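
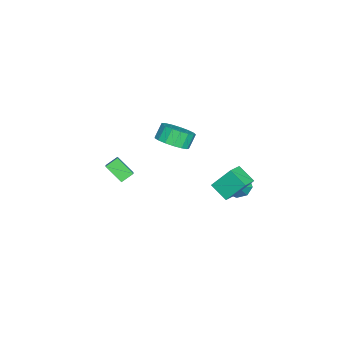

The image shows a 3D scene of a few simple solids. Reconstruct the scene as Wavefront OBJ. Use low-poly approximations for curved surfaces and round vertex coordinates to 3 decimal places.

v 0.713 3.815 -1.103
v 0.148 2.841 -0.414
v 0.482 4.875 0.206
v -0.083 3.901 0.895
v 1.803 3.499 -0.655
v 1.238 2.525 0.034
v 1.572 4.559 0.654
v 1.007 3.585 1.343
v -1.184 -0.293 1.385
v -0.275 0.016 1.88
v -0.847 0.302 2.75
v -1.756 -0.007 2.255
v -0.434 0.443 1.635
v -1.006 0.729 2.505
v -0.765 0.701 1.333
v -1.337 0.987 2.203
v -1.192 0.731 1.043
v -1.763 1.018 1.913
v -1.617 0.527 0.831
v -2.188 0.813 1.702
v -1.943 0.135 0.746
v -2.514 0.421 1.617
v -2.095 -0.355 0.807
v -2.666 -0.069 1.678
v -2.038 -0.831 1.001
v -2.61 -0.545 1.872
v -1.786 -1.184 1.283
v -2.358 -0.898 2.153
v -1.396 -1.333 1.587
v -1.968 -1.046 2.458
v -0.957 -1.243 1.846
v -1.529 -0.957 2.717
v -0.571 -0.936 1.999
v -1.142 -0.65 2.869
v -0.325 -0.481 2.011
v -0.896 -0.195 2.881
v -3.312 -3.871 -4.462
v -3.74 -4.949 -3.527
v -3.827 -3.249 -3.981
v -4.255 -4.327 -3.046
v -2.205 -3.593 -3.634
v -2.633 -4.671 -2.699
v -2.72 -2.971 -3.153
v -3.148 -4.049 -2.218
v -2.706 3.413 -3.158
v -2.226 3.42 -3.884
v -1.654 3.627 -2.462
v -2.456 4.024 -3.724
v -2.832 4.27 -3.233
v -3.134 4.014 -2.698
v -3.185 3.405 -2.433
v -2.956 2.801 -2.593
v -2.58 2.555 -3.084
v -2.278 2.811 -3.619
f 2 4 1
f 5 2 1
f 1 4 3
f 3 5 1
f 2 8 4
f 6 2 5
f 6 8 2
f 4 8 3
f 7 5 3
f 3 8 7
f 7 6 5
f 8 6 7
f 10 9 13
f 10 13 11
f 11 13 14
f 11 14 12
f 13 9 15
f 13 15 14
f 14 15 16
f 14 16 12
f 15 9 17
f 15 17 16
f 16 17 18
f 16 18 12
f 17 9 19
f 17 19 18
f 18 19 20
f 18 20 12
f 19 9 21
f 19 21 20
f 20 21 22
f 20 22 12
f 21 9 23
f 21 23 22
f 22 23 24
f 22 24 12
f 23 9 25
f 23 25 24
f 24 25 26
f 24 26 12
f 25 9 27
f 25 27 26
f 26 27 28
f 26 28 12
f 27 9 29
f 27 29 28
f 28 29 30
f 28 30 12
f 29 9 31
f 29 31 30
f 30 31 32
f 30 32 12
f 31 9 33
f 31 33 32
f 32 33 34
f 32 34 12
f 33 9 35
f 33 35 34
f 34 35 36
f 34 36 12
f 35 9 10
f 35 10 36
f 36 10 11
f 36 11 12
f 38 40 37
f 41 38 37
f 37 40 39
f 39 41 37
f 38 44 40
f 42 38 41
f 42 44 38
f 40 44 39
f 43 41 39
f 39 44 43
f 43 42 41
f 44 42 43
f 46 45 48
f 46 48 47
f 48 45 49
f 48 49 47
f 49 45 50
f 49 50 47
f 50 45 51
f 50 51 47
f 51 45 52
f 51 52 47
f 52 45 53
f 52 53 47
f 53 45 54
f 53 54 47
f 54 45 46
f 54 46 47



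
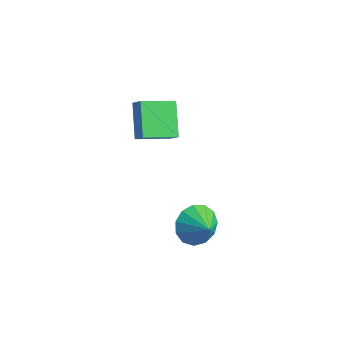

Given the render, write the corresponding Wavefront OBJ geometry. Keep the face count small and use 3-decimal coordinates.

v -4.315 0.691 1.363
v -3.749 0.647 1.941
v -3.558 2.284 0.743
v -2.991 2.24 1.32
v -3.149 -0.34 0.14
v -2.582 -0.384 0.717
v -2.391 1.253 -0.481
v -1.825 1.209 0.097
v 2.287 -1.922 -1.1
v 2.874 -1.932 -2.007
v 3.333 -2.158 -0.42
v 2.874 -1.356 -1.808
v 2.688 -0.961 -1.385
v 2.375 -0.871 -0.871
v 2.033 -1.114 -0.43
v 1.772 -1.614 -0.202
v 1.675 -2.212 -0.259
v 1.772 -2.718 -0.583
v 2.032 -2.971 -1.071
v 2.373 -2.892 -1.569
v 2.687 -2.504 -1.917
f 2 4 1
f 5 2 1
f 1 4 3
f 3 5 1
f 2 8 4
f 6 2 5
f 6 8 2
f 4 8 3
f 7 5 3
f 3 8 7
f 7 6 5
f 8 6 7
f 10 9 12
f 10 12 11
f 12 9 13
f 12 13 11
f 13 9 14
f 13 14 11
f 14 9 15
f 14 15 11
f 15 9 16
f 15 16 11
f 16 9 17
f 16 17 11
f 17 9 18
f 17 18 11
f 18 9 19
f 18 19 11
f 19 9 20
f 19 20 11
f 20 9 21
f 20 21 11
f 21 9 10
f 21 10 11



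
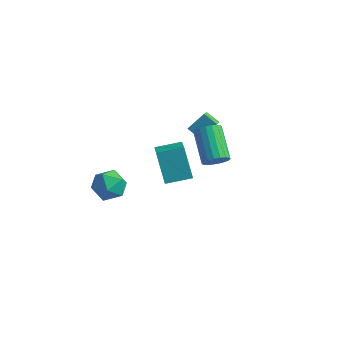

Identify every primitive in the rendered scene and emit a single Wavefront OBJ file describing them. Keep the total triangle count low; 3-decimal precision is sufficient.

v -1.97 -2.209 0.218
v -1.081 -2.824 0.294
v -2.539 -3.196 -1.114
v -1.65 -3.811 -1.038
v -2.398 -3.841 -0.255
v -2.046 -3.231 0.568
v -1.574 -2.789 -1.388
v -1.222 -2.179 -0.565
v -0.836 -3.182 -0.699
v -1.346 -3.832 0.001
v -2.274 -2.188 -0.821
v -2.784 -2.838 -0.121
v -2.593 3.609 -5.241
v -3.578 4.244 -3.415
v -1.399 4.668 -4.966
v -2.384 5.303 -3.14
v -1.536 2.137 -4.16
v -2.521 2.772 -2.334
v -0.342 3.196 -3.885
v -1.327 3.831 -2.059
v 3.107 -0.133 1.791
v 3.733 0.196 2.12
v 2.439 1.441 3.338
v 1.813 1.113 3.009
v 3.673 0.401 1.847
v 2.379 1.646 3.065
v 3.501 0.5 1.562
v 2.207 1.746 2.78
v 3.251 0.475 1.323
v 1.957 1.72 2.541
v 2.972 0.328 1.176
v 1.678 1.574 2.395
v 2.72 0.091 1.152
v 1.426 1.336 2.37
v 2.545 -0.191 1.253
v 1.251 1.055 2.471
v 2.481 -0.461 1.462
v 1.187 0.784 2.68
v 2.541 -0.666 1.735
v 1.247 0.579 2.953
v 2.713 -0.766 2.02
v 1.419 0.48 3.238
v 2.963 -0.74 2.259
v 1.669 0.505 3.477
v 3.242 -0.594 2.405
v 1.948 0.652 3.624
v 3.494 -0.356 2.43
v 2.2 0.889 3.648
v 3.669 -0.075 2.329
v 2.375 1.171 3.547
v 0.322 2.864 0.192
v -0.514 2.874 0.683
v 0.008 3.677 -0.358
v -0.828 3.686 0.134
v 0.868 3.694 1.106
v 0.032 3.703 1.598
v 0.554 4.506 0.557
v -0.282 4.516 1.048
f 1 12 6
f 1 6 2
f 1 2 8
f 1 8 11
f 1 11 12
f 2 6 10
f 6 12 5
f 12 11 3
f 11 8 7
f 8 2 9
f 4 10 5
f 4 5 3
f 4 3 7
f 4 7 9
f 4 9 10
f 5 10 6
f 3 5 12
f 7 3 11
f 9 7 8
f 10 9 2
f 14 16 13
f 17 14 13
f 13 16 15
f 15 17 13
f 14 20 16
f 18 14 17
f 18 20 14
f 16 20 15
f 19 17 15
f 15 20 19
f 19 18 17
f 20 18 19
f 22 21 25
f 22 25 23
f 23 25 26
f 23 26 24
f 25 21 27
f 25 27 26
f 26 27 28
f 26 28 24
f 27 21 29
f 27 29 28
f 28 29 30
f 28 30 24
f 29 21 31
f 29 31 30
f 30 31 32
f 30 32 24
f 31 21 33
f 31 33 32
f 32 33 34
f 32 34 24
f 33 21 35
f 33 35 34
f 34 35 36
f 34 36 24
f 35 21 37
f 35 37 36
f 36 37 38
f 36 38 24
f 37 21 39
f 37 39 38
f 38 39 40
f 38 40 24
f 39 21 41
f 39 41 40
f 40 41 42
f 40 42 24
f 41 21 43
f 41 43 42
f 42 43 44
f 42 44 24
f 43 21 45
f 43 45 44
f 44 45 46
f 44 46 24
f 45 21 47
f 45 47 46
f 46 47 48
f 46 48 24
f 47 21 49
f 47 49 48
f 48 49 50
f 48 50 24
f 49 21 22
f 49 22 50
f 50 22 23
f 50 23 24
f 52 54 51
f 55 52 51
f 51 54 53
f 53 55 51
f 52 58 54
f 56 52 55
f 56 58 52
f 54 58 53
f 57 55 53
f 53 58 57
f 57 56 55
f 58 56 57



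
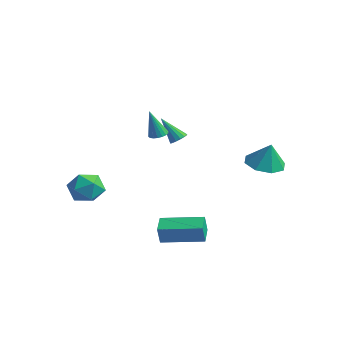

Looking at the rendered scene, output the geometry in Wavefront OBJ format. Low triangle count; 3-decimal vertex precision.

v -3.293 3.056 -0.374
v -2.866 3.089 -0.079
v -4.147 2.604 0.914
v -2.978 3.334 -0.067
v -3.174 3.504 -0.138
v -3.403 3.554 -0.272
v -3.601 3.471 -0.433
v -3.718 3.276 -0.578
v -3.72 3.023 -0.669
v -3.608 2.778 -0.68
v -3.412 2.608 -0.61
v -3.183 2.558 -0.476
v -2.985 2.642 -0.315
v -2.868 2.836 -0.17
v 2.097 3.952 -0.465
v 3.034 4.338 -0.741
v 2.463 4.028 0.885
v 2.486 4.914 -0.624
v 1.711 4.928 -0.414
v 1.161 4.37 -0.234
v 1.16 3.567 -0.189
v 1.707 2.991 -0.305
v 2.483 2.977 -0.515
v 3.032 3.535 -0.696
v 0.155 -0.849 -4.319
v 0.24 -1.096 -3.333
v 1.757 0.598 -4.094
v 1.841 0.351 -3.108
v 0.879 -1.611 -4.572
v 0.963 -1.858 -3.586
v 2.48 -0.164 -4.347
v 2.565 -0.411 -3.361
v -1.597 0.339 1.281
v -1.351 0.763 1.42
v -1.803 -0.059 2.859
v -1.567 0.831 1.409
v -1.789 0.802 1.373
v -1.973 0.681 1.318
v -2.083 0.492 1.256
v -2.096 0.273 1.199
v -2.011 0.067 1.159
v -1.843 -0.086 1.142
v -1.627 -0.154 1.153
v -1.405 -0.125 1.189
v -1.221 -0.004 1.244
v -1.111 0.185 1.306
v -1.098 0.404 1.363
v -1.183 0.611 1.404
v -3.867 -1.635 -1.735
v -3.239 -1.656 -2.552
v -4.681 -2.964 -2.328
v -4.053 -2.985 -3.145
v -3.691 -3.224 -2.21
v -3.188 -2.403 -1.844
v -4.732 -2.217 -3.036
v -4.229 -1.396 -2.67
v -3.774 -2.016 -3.356
v -3.13 -2.638 -2.845
v -4.79 -1.982 -2.035
v -4.146 -2.604 -1.524
f 2 1 4
f 2 4 3
f 4 1 5
f 4 5 3
f 5 1 6
f 5 6 3
f 6 1 7
f 6 7 3
f 7 1 8
f 7 8 3
f 8 1 9
f 8 9 3
f 9 1 10
f 9 10 3
f 10 1 11
f 10 11 3
f 11 1 12
f 11 12 3
f 12 1 13
f 12 13 3
f 13 1 14
f 13 14 3
f 14 1 2
f 14 2 3
f 16 15 18
f 16 18 17
f 18 15 19
f 18 19 17
f 19 15 20
f 19 20 17
f 20 15 21
f 20 21 17
f 21 15 22
f 21 22 17
f 22 15 23
f 22 23 17
f 23 15 24
f 23 24 17
f 24 15 16
f 24 16 17
f 26 28 25
f 29 26 25
f 25 28 27
f 27 29 25
f 26 32 28
f 30 26 29
f 30 32 26
f 28 32 27
f 31 29 27
f 27 32 31
f 31 30 29
f 32 30 31
f 34 33 36
f 34 36 35
f 36 33 37
f 36 37 35
f 37 33 38
f 37 38 35
f 38 33 39
f 38 39 35
f 39 33 40
f 39 40 35
f 40 33 41
f 40 41 35
f 41 33 42
f 41 42 35
f 42 33 43
f 42 43 35
f 43 33 44
f 43 44 35
f 44 33 45
f 44 45 35
f 45 33 46
f 45 46 35
f 46 33 47
f 46 47 35
f 47 33 48
f 47 48 35
f 48 33 34
f 48 34 35
f 49 60 54
f 49 54 50
f 49 50 56
f 49 56 59
f 49 59 60
f 50 54 58
f 54 60 53
f 60 59 51
f 59 56 55
f 56 50 57
f 52 58 53
f 52 53 51
f 52 51 55
f 52 55 57
f 52 57 58
f 53 58 54
f 51 53 60
f 55 51 59
f 57 55 56
f 58 57 50



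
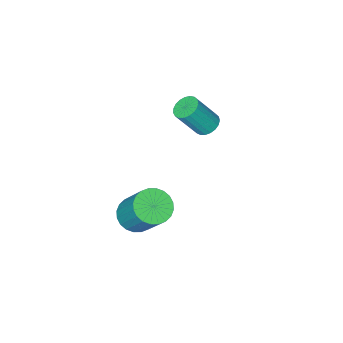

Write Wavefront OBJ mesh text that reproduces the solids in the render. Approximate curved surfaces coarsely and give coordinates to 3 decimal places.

v 2.996 0.307 -1.213
v 3.331 -0.199 -0.865
v 3.399 0.866 0.621
v 3.064 1.373 0.273
v 3.541 -0.061 -0.974
v 3.609 1.004 0.513
v 3.667 0.133 -1.119
v 3.735 1.198 0.368
v 3.692 0.353 -1.278
v 3.759 1.419 0.209
v 3.61 0.567 -1.427
v 3.678 1.632 0.059
v 3.435 0.741 -1.544
v 3.503 1.806 -0.058
v 3.193 0.849 -1.61
v 3.261 1.914 -0.124
v 2.921 0.875 -1.616
v 2.989 1.94 -0.13
v 2.661 0.814 -1.561
v 2.729 1.879 -0.075
v 2.451 0.676 -1.453
v 2.519 1.741 0.034
v 2.325 0.482 -1.308
v 2.393 1.547 0.179
v 2.301 0.261 -1.149
v 2.368 1.327 0.338
v 2.382 0.048 -0.999
v 2.45 1.113 0.487
v 2.557 -0.126 -0.882
v 2.625 0.939 0.604
v 2.799 -0.234 -0.816
v 2.867 0.831 0.67
v 3.071 -0.26 -0.81
v 3.139 0.805 0.676
v -1.469 -1.614 -0.488
v -1.113 -1.253 -0.599
v -0.414 -1.584 0.556
v -0.771 -1.946 0.668
v -1.255 -1.141 -0.481
v -0.556 -1.472 0.674
v -1.434 -1.11 -0.364
v -0.735 -1.442 0.791
v -1.619 -1.167 -0.268
v -0.921 -1.499 0.887
v -1.779 -1.301 -0.211
v -1.08 -1.633 0.945
v -1.885 -1.49 -0.201
v -1.186 -1.821 0.955
v -1.919 -1.699 -0.24
v -1.22 -2.031 0.915
v -1.875 -1.894 -0.323
v -1.177 -2.226 0.833
v -1.761 -2.041 -0.433
v -1.063 -2.373 0.722
v -1.597 -2.114 -0.554
v -0.898 -2.445 0.601
v -1.411 -2.1 -0.663
v -0.712 -2.432 0.493
v -1.234 -2.003 -0.741
v -0.536 -2.334 0.414
v -1.099 -1.838 -0.776
v -0.4 -2.17 0.379
v -1.027 -1.634 -0.761
v -0.329 -1.966 0.394
v -1.032 -1.427 -0.698
v -0.334 -1.759 0.457
f 2 1 5
f 2 5 3
f 3 5 6
f 3 6 4
f 5 1 7
f 5 7 6
f 6 7 8
f 6 8 4
f 7 1 9
f 7 9 8
f 8 9 10
f 8 10 4
f 9 1 11
f 9 11 10
f 10 11 12
f 10 12 4
f 11 1 13
f 11 13 12
f 12 13 14
f 12 14 4
f 13 1 15
f 13 15 14
f 14 15 16
f 14 16 4
f 15 1 17
f 15 17 16
f 16 17 18
f 16 18 4
f 17 1 19
f 17 19 18
f 18 19 20
f 18 20 4
f 19 1 21
f 19 21 20
f 20 21 22
f 20 22 4
f 21 1 23
f 21 23 22
f 22 23 24
f 22 24 4
f 23 1 25
f 23 25 24
f 24 25 26
f 24 26 4
f 25 1 27
f 25 27 26
f 26 27 28
f 26 28 4
f 27 1 29
f 27 29 28
f 28 29 30
f 28 30 4
f 29 1 31
f 29 31 30
f 30 31 32
f 30 32 4
f 31 1 33
f 31 33 32
f 32 33 34
f 32 34 4
f 33 1 2
f 33 2 34
f 34 2 3
f 34 3 4
f 36 35 39
f 36 39 37
f 37 39 40
f 37 40 38
f 39 35 41
f 39 41 40
f 40 41 42
f 40 42 38
f 41 35 43
f 41 43 42
f 42 43 44
f 42 44 38
f 43 35 45
f 43 45 44
f 44 45 46
f 44 46 38
f 45 35 47
f 45 47 46
f 46 47 48
f 46 48 38
f 47 35 49
f 47 49 48
f 48 49 50
f 48 50 38
f 49 35 51
f 49 51 50
f 50 51 52
f 50 52 38
f 51 35 53
f 51 53 52
f 52 53 54
f 52 54 38
f 53 35 55
f 53 55 54
f 54 55 56
f 54 56 38
f 55 35 57
f 55 57 56
f 56 57 58
f 56 58 38
f 57 35 59
f 57 59 58
f 58 59 60
f 58 60 38
f 59 35 61
f 59 61 60
f 60 61 62
f 60 62 38
f 61 35 63
f 61 63 62
f 62 63 64
f 62 64 38
f 63 35 65
f 63 65 64
f 64 65 66
f 64 66 38
f 65 35 36
f 65 36 66
f 66 36 37
f 66 37 38



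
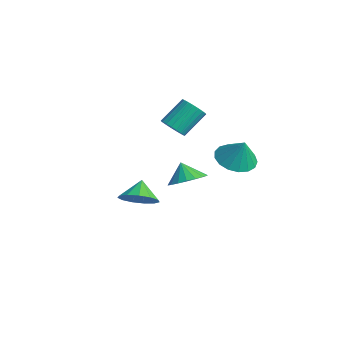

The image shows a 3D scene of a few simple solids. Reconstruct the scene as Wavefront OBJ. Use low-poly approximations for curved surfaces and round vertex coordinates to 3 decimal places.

v 3.664 1.367 3.333
v 4.634 1.488 2.898
v 4.236 1.513 4.647
v 4.451 1.965 2.924
v 4.088 2.306 3.044
v 3.628 2.431 3.23
v 3.176 2.313 3.44
v 2.836 1.977 3.625
v 2.686 1.502 3.744
v 2.76 0.996 3.768
v 3.041 0.575 3.693
v 3.465 0.335 3.535
v 3.935 0.331 3.331
v 4.343 0.565 3.128
v 4.595 0.982 2.971
v -2.619 1.318 2.29
v -1.908 1.168 2.546
v -2.051 2.472 3.706
v -2.761 2.622 3.45
v -1.852 1.381 2.314
v -1.994 2.685 3.473
v -1.928 1.583 2.078
v -2.07 2.887 3.237
v -2.123 1.74 1.878
v -2.266 3.043 3.037
v -2.404 1.823 1.75
v -2.547 3.126 2.909
v -2.723 1.819 1.715
v -2.865 3.122 2.874
v -3.023 1.729 1.779
v -3.166 3.032 2.939
v -3.253 1.567 1.932
v -3.396 2.87 3.092
v -3.374 1.363 2.147
v -3.517 2.666 3.307
v -3.364 1.151 2.387
v -3.507 2.454 3.546
v -3.225 0.968 2.61
v -3.368 2.271 3.769
v -2.981 0.845 2.778
v -3.124 2.148 3.937
v -2.675 0.805 2.861
v -2.818 2.108 4.02
v -2.359 0.853 2.846
v -2.501 2.156 4.005
v -2.087 0.981 2.735
v -2.23 2.285 3.894
v 1.202 -2.552 0.264
v 2.056 -2.342 0.8
v 0.538 -2.028 1.116
v 1.966 -1.888 0.45
v 1.634 -1.644 0.041
v 1.164 -1.69 -0.297
v 0.707 -2.009 -0.457
v 0.406 -2.501 -0.388
v 0.358 -3.009 -0.111
v 0.578 -3.372 0.284
v 0.996 -3.475 0.673
v 1.479 -3.285 0.933
v 1.874 -2.863 0.98
v -1.48 1.569 -1.005
v -0.927 2.391 -0.599
v -2.12 1.511 -0.015
v -1.29 2.606 -0.821
v -1.689 2.616 -1.079
v -2.048 2.418 -1.323
v -2.294 2.052 -1.503
v -2.378 1.591 -1.585
v -2.285 1.125 -1.552
v -2.032 0.747 -1.41
v -1.67 0.532 -1.188
v -1.27 0.522 -0.93
v -0.912 0.72 -0.686
v -0.666 1.086 -0.506
v -0.581 1.547 -0.424
v -0.675 2.013 -0.457
f 2 1 4
f 2 4 3
f 4 1 5
f 4 5 3
f 5 1 6
f 5 6 3
f 6 1 7
f 6 7 3
f 7 1 8
f 7 8 3
f 8 1 9
f 8 9 3
f 9 1 10
f 9 10 3
f 10 1 11
f 10 11 3
f 11 1 12
f 11 12 3
f 12 1 13
f 12 13 3
f 13 1 14
f 13 14 3
f 14 1 15
f 14 15 3
f 15 1 2
f 15 2 3
f 17 16 20
f 17 20 18
f 18 20 21
f 18 21 19
f 20 16 22
f 20 22 21
f 21 22 23
f 21 23 19
f 22 16 24
f 22 24 23
f 23 24 25
f 23 25 19
f 24 16 26
f 24 26 25
f 25 26 27
f 25 27 19
f 26 16 28
f 26 28 27
f 27 28 29
f 27 29 19
f 28 16 30
f 28 30 29
f 29 30 31
f 29 31 19
f 30 16 32
f 30 32 31
f 31 32 33
f 31 33 19
f 32 16 34
f 32 34 33
f 33 34 35
f 33 35 19
f 34 16 36
f 34 36 35
f 35 36 37
f 35 37 19
f 36 16 38
f 36 38 37
f 37 38 39
f 37 39 19
f 38 16 40
f 38 40 39
f 39 40 41
f 39 41 19
f 40 16 42
f 40 42 41
f 41 42 43
f 41 43 19
f 42 16 44
f 42 44 43
f 43 44 45
f 43 45 19
f 44 16 46
f 44 46 45
f 45 46 47
f 45 47 19
f 46 16 17
f 46 17 47
f 47 17 18
f 47 18 19
f 49 48 51
f 49 51 50
f 51 48 52
f 51 52 50
f 52 48 53
f 52 53 50
f 53 48 54
f 53 54 50
f 54 48 55
f 54 55 50
f 55 48 56
f 55 56 50
f 56 48 57
f 56 57 50
f 57 48 58
f 57 58 50
f 58 48 59
f 58 59 50
f 59 48 60
f 59 60 50
f 60 48 49
f 60 49 50
f 62 61 64
f 62 64 63
f 64 61 65
f 64 65 63
f 65 61 66
f 65 66 63
f 66 61 67
f 66 67 63
f 67 61 68
f 67 68 63
f 68 61 69
f 68 69 63
f 69 61 70
f 69 70 63
f 70 61 71
f 70 71 63
f 71 61 72
f 71 72 63
f 72 61 73
f 72 73 63
f 73 61 74
f 73 74 63
f 74 61 75
f 74 75 63
f 75 61 76
f 75 76 63
f 76 61 62
f 76 62 63



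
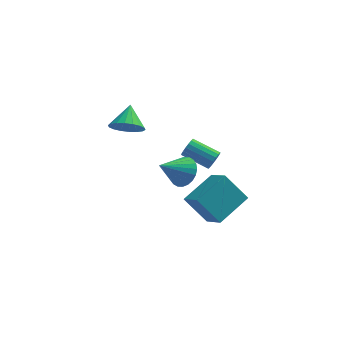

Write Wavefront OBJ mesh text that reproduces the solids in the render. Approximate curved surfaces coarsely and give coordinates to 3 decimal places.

v 0.151 0.159 -0.722
v 0.601 0.417 -0.037
v -0.931 -0.519 0.242
v 0.396 0.678 -0.082
v 0.154 0.861 -0.225
v -0.089 0.937 -0.444
v -0.295 0.894 -0.705
v -0.434 0.74 -0.969
v -0.483 0.497 -1.195
v -0.436 0.203 -1.35
v -0.3 -0.098 -1.408
v -0.095 -0.36 -1.363
v 0.147 -0.543 -1.22
v 0.39 -0.618 -1.001
v 0.597 -0.576 -0.74
v 0.735 -0.421 -0.476
v 0.785 -0.179 -0.25
v 0.738 0.116 -0.095
v 0.849 -2.917 -0.185
v 2.071 -1.618 0.498
v 0.234 -1.935 -0.952
v 1.456 -0.636 -0.269
v 1.904 -3.244 -1.451
v 3.126 -1.945 -0.768
v 1.289 -2.262 -2.218
v 2.511 -0.963 -1.535
v 1.561 1.395 -0.861
v 1.819 1.566 -0.418
v 0.536 2.097 0.123
v 0.279 1.925 -0.319
v 1.834 1.767 -0.58
v 0.551 2.298 -0.039
v 1.786 1.883 -0.807
v 0.503 2.413 -0.265
v 1.687 1.886 -1.045
v 0.404 2.417 -0.504
v 1.559 1.777 -1.242
v 0.276 2.308 -0.7
v 1.432 1.581 -1.351
v 0.149 2.111 -0.809
v 1.334 1.341 -1.347
v 0.051 1.872 -0.806
v 1.288 1.114 -1.233
v 0.006 1.645 -0.692
v 1.305 0.951 -1.033
v 0.023 1.482 -0.492
v 1.381 0.89 -0.793
v 0.098 1.421 -0.252
v 1.498 0.944 -0.569
v 0.215 1.475 -0.028
v 1.629 1.102 -0.412
v 0.347 1.632 0.129
v 1.745 1.326 -0.358
v 0.463 1.857 0.184
v -2.64 3.409 -0.149
v -1.754 3.43 -0.305
v -2.52 4.511 0.689
v -1.901 3.666 -0.594
v -2.195 3.85 -0.794
v -2.576 3.948 -0.867
v -2.971 3.938 -0.798
v -3.3 3.824 -0.6
v -3.498 3.627 -0.313
v -3.527 3.388 0.007
v -3.38 3.152 0.295
v -3.086 2.967 0.496
v -2.705 2.87 0.569
v -2.31 2.879 0.5
v -1.981 2.994 0.302
v -1.783 3.19 0.015
f 2 1 4
f 2 4 3
f 4 1 5
f 4 5 3
f 5 1 6
f 5 6 3
f 6 1 7
f 6 7 3
f 7 1 8
f 7 8 3
f 8 1 9
f 8 9 3
f 9 1 10
f 9 10 3
f 10 1 11
f 10 11 3
f 11 1 12
f 11 12 3
f 12 1 13
f 12 13 3
f 13 1 14
f 13 14 3
f 14 1 15
f 14 15 3
f 15 1 16
f 15 16 3
f 16 1 17
f 16 17 3
f 17 1 18
f 17 18 3
f 18 1 2
f 18 2 3
f 20 22 19
f 23 20 19
f 19 22 21
f 21 23 19
f 20 26 22
f 24 20 23
f 24 26 20
f 22 26 21
f 25 23 21
f 21 26 25
f 25 24 23
f 26 24 25
f 28 27 31
f 28 31 29
f 29 31 32
f 29 32 30
f 31 27 33
f 31 33 32
f 32 33 34
f 32 34 30
f 33 27 35
f 33 35 34
f 34 35 36
f 34 36 30
f 35 27 37
f 35 37 36
f 36 37 38
f 36 38 30
f 37 27 39
f 37 39 38
f 38 39 40
f 38 40 30
f 39 27 41
f 39 41 40
f 40 41 42
f 40 42 30
f 41 27 43
f 41 43 42
f 42 43 44
f 42 44 30
f 43 27 45
f 43 45 44
f 44 45 46
f 44 46 30
f 45 27 47
f 45 47 46
f 46 47 48
f 46 48 30
f 47 27 49
f 47 49 48
f 48 49 50
f 48 50 30
f 49 27 51
f 49 51 50
f 50 51 52
f 50 52 30
f 51 27 53
f 51 53 52
f 52 53 54
f 52 54 30
f 53 27 28
f 53 28 54
f 54 28 29
f 54 29 30
f 56 55 58
f 56 58 57
f 58 55 59
f 58 59 57
f 59 55 60
f 59 60 57
f 60 55 61
f 60 61 57
f 61 55 62
f 61 62 57
f 62 55 63
f 62 63 57
f 63 55 64
f 63 64 57
f 64 55 65
f 64 65 57
f 65 55 66
f 65 66 57
f 66 55 67
f 66 67 57
f 67 55 68
f 67 68 57
f 68 55 69
f 68 69 57
f 69 55 70
f 69 70 57
f 70 55 56
f 70 56 57



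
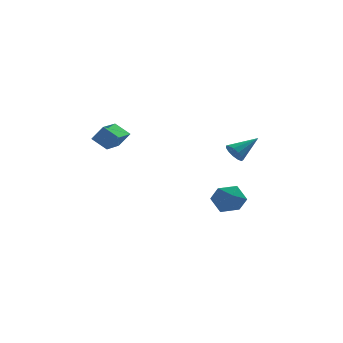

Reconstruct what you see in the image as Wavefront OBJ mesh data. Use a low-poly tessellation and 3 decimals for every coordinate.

v 3.025 1.355 2.093
v 3.394 1.287 1.539
v 4.375 1.905 2.927
v 3.256 1.638 1.532
v 3.043 1.899 1.703
v 2.825 1.987 1.998
v 2.671 1.875 2.324
v 2.628 1.597 2.576
v 2.711 1.243 2.675
v 2.894 0.924 2.59
v 3.118 0.741 2.347
v 3.313 0.754 2.023
v 3.416 0.957 1.722
v -3.622 1.508 2.637
v -4.37 2.01 3.251
v -2.85 2.988 2.369
v -3.598 3.489 2.983
v -3.022 1.351 3.497
v -3.77 1.852 4.111
v -2.25 2.83 3.229
v -2.998 3.332 3.843
v 2.481 1.552 -0.458
v 3.394 1.328 -0.905
v 1.866 0.072 -0.975
v 2.779 -0.152 -1.422
v 2.702 -0.116 -0.385
v 3.083 0.798 -0.065
v 2.177 0.602 -1.815
v 2.558 1.516 -1.495
v 3.207 0.741 -1.744
v 3.531 0.297 -0.86
v 1.729 1.103 -1.02
v 2.053 0.659 -0.136
f 2 1 4
f 2 4 3
f 4 1 5
f 4 5 3
f 5 1 6
f 5 6 3
f 6 1 7
f 6 7 3
f 7 1 8
f 7 8 3
f 8 1 9
f 8 9 3
f 9 1 10
f 9 10 3
f 10 1 11
f 10 11 3
f 11 1 12
f 11 12 3
f 12 1 13
f 12 13 3
f 13 1 2
f 13 2 3
f 15 17 14
f 18 15 14
f 14 17 16
f 16 18 14
f 15 21 17
f 19 15 18
f 19 21 15
f 17 21 16
f 20 18 16
f 16 21 20
f 20 19 18
f 21 19 20
f 22 33 27
f 22 27 23
f 22 23 29
f 22 29 32
f 22 32 33
f 23 27 31
f 27 33 26
f 33 32 24
f 32 29 28
f 29 23 30
f 25 31 26
f 25 26 24
f 25 24 28
f 25 28 30
f 25 30 31
f 26 31 27
f 24 26 33
f 28 24 32
f 30 28 29
f 31 30 23



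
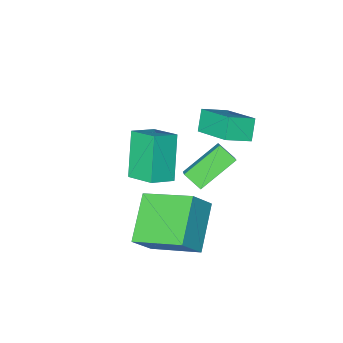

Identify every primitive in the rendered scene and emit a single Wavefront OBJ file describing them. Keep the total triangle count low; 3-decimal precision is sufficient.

v 0.795 -0.883 2.736
v 0.757 0.834 3.659
v -0.196 -0.675 2.308
v -0.235 1.042 3.23
v 1.215 -0.462 1.97
v 1.176 1.255 2.892
v 0.223 -0.254 1.541
v 0.185 1.463 2.464
v 2.495 -3.035 0.494
v 2.244 -1.799 1.079
v 1.502 -3.035 0.069
v 1.252 -1.799 0.654
v 3.208 -2.101 -1.174
v 2.958 -0.865 -0.589
v 2.216 -2.101 -1.599
v 1.965 -0.865 -1.014
v 0.504 -0.198 1.092
v 0.926 0.547 1.83
v 0.209 0.448 0.608
v 0.631 1.194 1.345
v 2.029 -0.174 0.195
v 2.451 0.572 0.932
v 1.734 0.473 -0.29
v 2.156 1.218 0.448
v 4.266 1.234 -1.968
v 3.036 -0.013 -0.885
v 3.239 2.968 -1.138
v 2.009 1.721 -0.055
v 5.071 1.259 -1.025
v 3.841 0.012 0.058
v 4.044 2.993 -0.195
v 2.814 1.746 0.888
f 2 4 1
f 5 2 1
f 1 4 3
f 3 5 1
f 2 8 4
f 6 2 5
f 6 8 2
f 4 8 3
f 7 5 3
f 3 8 7
f 7 6 5
f 8 6 7
f 10 12 9
f 13 10 9
f 9 12 11
f 11 13 9
f 10 16 12
f 14 10 13
f 14 16 10
f 12 16 11
f 15 13 11
f 11 16 15
f 15 14 13
f 16 14 15
f 18 20 17
f 21 18 17
f 17 20 19
f 19 21 17
f 18 24 20
f 22 18 21
f 22 24 18
f 20 24 19
f 23 21 19
f 19 24 23
f 23 22 21
f 24 22 23
f 26 28 25
f 29 26 25
f 25 28 27
f 27 29 25
f 26 32 28
f 30 26 29
f 30 32 26
f 28 32 27
f 31 29 27
f 27 32 31
f 31 30 29
f 32 30 31



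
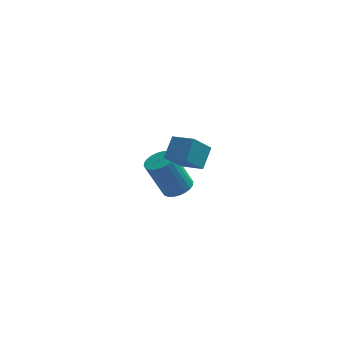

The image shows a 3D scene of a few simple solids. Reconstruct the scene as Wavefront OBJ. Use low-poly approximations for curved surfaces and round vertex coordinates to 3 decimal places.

v -0.477 -3.656 2.028
v -1.048 -4.103 2.787
v -0.211 -2.972 2.63
v -0.783 -3.418 3.39
v 0.283 -4.182 2.29
v -0.289 -4.628 3.05
v 0.548 -3.497 2.893
v -0.023 -3.944 3.652
v -0.716 0.23 -2.041
v -0.231 0.564 -1.817
v -0.919 0.544 -0.296
v -1.404 0.21 -0.519
v -0.385 0.743 -1.885
v -1.073 0.723 -0.363
v -0.59 0.844 -1.976
v -1.278 0.824 -0.454
v -0.814 0.851 -2.077
v -1.502 0.832 -0.556
v -1.023 0.764 -2.173
v -1.711 0.744 -0.651
v -1.185 0.595 -2.248
v -1.873 0.576 -0.727
v -1.276 0.371 -2.292
v -1.964 0.352 -0.771
v -1.282 0.126 -2.298
v -1.97 0.106 -0.776
v -1.201 -0.104 -2.264
v -1.889 -0.124 -0.743
v -1.047 -0.283 -2.197
v -1.735 -0.303 -0.675
v -0.842 -0.384 -2.106
v -1.53 -0.404 -0.584
v -0.618 -0.392 -2.004
v -1.306 -0.411 -0.483
v -0.409 -0.304 -1.909
v -1.097 -0.324 -0.387
v -0.247 -0.136 -1.833
v -0.935 -0.155 -0.312
v -0.156 0.088 -1.789
v -0.844 0.069 -0.268
v -0.15 0.334 -1.784
v -0.838 0.314 -0.262
f 2 4 1
f 5 2 1
f 1 4 3
f 3 5 1
f 2 8 4
f 6 2 5
f 6 8 2
f 4 8 3
f 7 5 3
f 3 8 7
f 7 6 5
f 8 6 7
f 10 9 13
f 10 13 11
f 11 13 14
f 11 14 12
f 13 9 15
f 13 15 14
f 14 15 16
f 14 16 12
f 15 9 17
f 15 17 16
f 16 17 18
f 16 18 12
f 17 9 19
f 17 19 18
f 18 19 20
f 18 20 12
f 19 9 21
f 19 21 20
f 20 21 22
f 20 22 12
f 21 9 23
f 21 23 22
f 22 23 24
f 22 24 12
f 23 9 25
f 23 25 24
f 24 25 26
f 24 26 12
f 25 9 27
f 25 27 26
f 26 27 28
f 26 28 12
f 27 9 29
f 27 29 28
f 28 29 30
f 28 30 12
f 29 9 31
f 29 31 30
f 30 31 32
f 30 32 12
f 31 9 33
f 31 33 32
f 32 33 34
f 32 34 12
f 33 9 35
f 33 35 34
f 34 35 36
f 34 36 12
f 35 9 37
f 35 37 36
f 36 37 38
f 36 38 12
f 37 9 39
f 37 39 38
f 38 39 40
f 38 40 12
f 39 9 41
f 39 41 40
f 40 41 42
f 40 42 12
f 41 9 10
f 41 10 42
f 42 10 11
f 42 11 12



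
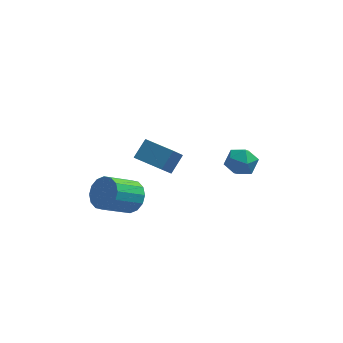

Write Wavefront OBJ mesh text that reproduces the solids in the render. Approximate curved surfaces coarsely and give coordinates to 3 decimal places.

v 3.275 -2.876 0.267
v 4.145 -2.581 0.041
v 3.535 -4.199 -0.461
v 4.405 -3.904 -0.687
v 4.191 -4.102 0.214
v 4.031 -3.285 0.663
v 3.649 -3.495 -1.083
v 3.489 -2.678 -0.634
v 4.376 -2.964 -0.794
v 4.712 -3.339 0.008
v 2.968 -3.441 -0.428
v 3.304 -3.816 0.374
v -1.862 -2.695 -4.019
v -1.207 -2.665 -3.225
v -2.462 -3.735 -2.148
v -3.118 -3.765 -2.941
v -1.518 -2.237 -3.163
v -2.774 -3.307 -2.085
v -1.922 -1.931 -3.33
v -3.178 -3.001 -2.253
v -2.31 -1.831 -3.682
v -3.565 -2.901 -2.605
v -2.578 -1.962 -4.124
v -3.833 -3.032 -3.047
v -2.654 -2.289 -4.538
v -3.909 -3.359 -3.46
v -2.518 -2.725 -4.812
v -3.773 -3.795 -3.735
v -2.206 -3.153 -4.875
v -3.462 -4.223 -3.797
v -1.802 -3.459 -4.707
v -3.058 -4.529 -3.63
v -1.415 -3.559 -4.355
v -2.67 -4.629 -3.278
v -1.147 -3.428 -3.913
v -2.402 -4.498 -2.836
v -1.071 -3.101 -3.5
v -2.326 -4.171 -2.422
v 0.03 -0.709 -3.596
v -0.36 -1.712 -2.494
v -1.521 0.1 -3.41
v -1.912 -0.902 -2.308
v 0.552 0.082 -2.692
v 0.161 -0.92 -1.59
v -1 0.892 -2.506
v -1.39 -0.111 -1.404
f 1 12 6
f 1 6 2
f 1 2 8
f 1 8 11
f 1 11 12
f 2 6 10
f 6 12 5
f 12 11 3
f 11 8 7
f 8 2 9
f 4 10 5
f 4 5 3
f 4 3 7
f 4 7 9
f 4 9 10
f 5 10 6
f 3 5 12
f 7 3 11
f 9 7 8
f 10 9 2
f 14 13 17
f 14 17 15
f 15 17 18
f 15 18 16
f 17 13 19
f 17 19 18
f 18 19 20
f 18 20 16
f 19 13 21
f 19 21 20
f 20 21 22
f 20 22 16
f 21 13 23
f 21 23 22
f 22 23 24
f 22 24 16
f 23 13 25
f 23 25 24
f 24 25 26
f 24 26 16
f 25 13 27
f 25 27 26
f 26 27 28
f 26 28 16
f 27 13 29
f 27 29 28
f 28 29 30
f 28 30 16
f 29 13 31
f 29 31 30
f 30 31 32
f 30 32 16
f 31 13 33
f 31 33 32
f 32 33 34
f 32 34 16
f 33 13 35
f 33 35 34
f 34 35 36
f 34 36 16
f 35 13 37
f 35 37 36
f 36 37 38
f 36 38 16
f 37 13 14
f 37 14 38
f 38 14 15
f 38 15 16
f 40 42 39
f 43 40 39
f 39 42 41
f 41 43 39
f 40 46 42
f 44 40 43
f 44 46 40
f 42 46 41
f 45 43 41
f 41 46 45
f 45 44 43
f 46 44 45



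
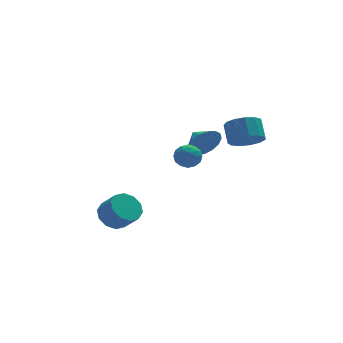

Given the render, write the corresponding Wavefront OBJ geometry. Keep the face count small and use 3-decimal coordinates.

v 2.491 2.795 0.678
v 3.034 2.687 1.534
v 2.189 3.845 1.002
v 3.353 2.876 1.216
v 3.474 3.047 0.775
v 3.37 3.159 0.312
v 3.064 3.189 -0.068
v 2.627 3.128 -0.276
v 2.159 2.991 -0.266
v 1.766 2.808 -0.04
v 1.54 2.623 0.351
v 1.531 2.477 0.817
v 1.742 2.404 1.251
v 2.125 2.42 1.554
v 2.591 2.522 1.656
v 1.486 1.562 0.091
v 1.892 1.198 0.631
v 0.448 1.382 0.749
v 0.854 1.018 1.289
v 0.942 1.774 1.186
v 1.583 1.885 0.78
v 0.757 0.695 0.6
v 1.398 0.806 0.194
v 1.441 0.663 0.946
v 1.555 1.33 1.309
v 0.785 1.25 0.071
v 0.899 1.917 0.434
v 1.78 1.396 0.303
v 0.56 1.184 1.077
v 0.611 1.628 1.016
v 0.85 1.415 1.334
v 1.599 1.799 0.39
v 1.837 1.586 0.708
v 1.278 1.924 1.035
v 0.503 0.994 0.672
v 0.741 0.781 0.99
v 1.49 1.165 0.046
v 1.729 0.952 0.364
v 1.062 0.656 0.345
v 1.754 0.867 0.806
v 1.144 0.762 1.193
v 1.087 0.571 0.788
v 1.464 0.637 0.549
v 1.821 1.259 1.019
v 1.211 1.154 1.406
v 1.262 1.598 1.345
v 1.639 1.663 1.106
v 1.556 0.945 1.204
v 1.129 1.426 -0.026
v 0.519 1.321 0.361
v 0.701 0.917 0.274
v 1.078 0.982 0.035
v 1.196 1.818 0.187
v 0.586 1.713 0.574
v 0.876 1.943 0.831
v 1.253 2.009 0.592
v 0.784 1.635 0.176
v 3.27 -1.65 2.95
v 4.043 -1.311 2.537
v 4.103 -0.45 3.357
v 3.33 -0.79 3.77
v 3.632 -1.066 2.31
v 3.692 -0.205 3.129
v 3.107 -1.006 2.286
v 3.166 -0.145 3.105
v 2.633 -1.151 2.472
v 2.693 -0.29 3.292
v 2.361 -1.455 2.811
v 2.421 -0.594 3.631
v 2.378 -1.82 3.194
v 2.438 -0.96 4.013
v 2.678 -2.132 3.499
v 2.738 -1.271 4.319
v 3.166 -2.291 3.63
v 3.226 -1.43 4.45
v 3.687 -2.246 3.545
v 3.747 -1.386 4.365
v 4.076 -2.012 3.272
v 4.136 -1.152 4.091
v 4.208 -1.664 2.896
v 4.268 -0.803 3.715
v -2.62 1.67 -3.198
v -2.153 1.184 -3.853
v -1.613 0.443 -2.917
v -2.08 0.93 -2.262
v -1.821 1.632 -3.69
v -1.28 0.891 -2.755
v -1.793 2.094 -3.34
v -1.253 1.353 -2.405
v -2.082 2.395 -2.935
v -1.541 1.654 -2
v -2.576 2.419 -2.631
v -2.035 1.678 -1.695
v -3.087 2.157 -2.543
v -2.547 1.416 -1.607
v -3.42 1.709 -2.705
v -2.879 0.968 -1.77
v -3.447 1.247 -3.055
v -2.907 0.506 -2.12
v -3.159 0.946 -3.46
v -2.618 0.205 -2.525
v -2.665 0.922 -3.765
v -2.124 0.181 -2.829
f 2 1 4
f 2 4 3
f 4 1 5
f 4 5 3
f 5 1 6
f 5 6 3
f 6 1 7
f 6 7 3
f 7 1 8
f 7 8 3
f 8 1 9
f 8 9 3
f 9 1 10
f 9 10 3
f 10 1 11
f 10 11 3
f 11 1 12
f 11 12 3
f 12 1 13
f 12 13 3
f 13 1 14
f 13 14 3
f 14 1 15
f 14 15 3
f 15 1 2
f 15 2 3
f 16 53 32
f 53 27 56
f 32 56 21
f 53 56 32
f 16 32 28
f 32 21 33
f 28 33 17
f 32 33 28
f 16 28 37
f 28 17 38
f 37 38 23
f 28 38 37
f 16 37 49
f 37 23 52
f 49 52 26
f 37 52 49
f 16 49 53
f 49 26 57
f 53 57 27
f 49 57 53
f 17 33 44
f 33 21 47
f 44 47 25
f 33 47 44
f 21 56 34
f 56 27 55
f 34 55 20
f 56 55 34
f 27 57 54
f 57 26 50
f 54 50 18
f 57 50 54
f 26 52 51
f 52 23 39
f 51 39 22
f 52 39 51
f 23 38 43
f 38 17 40
f 43 40 24
f 38 40 43
f 19 45 31
f 45 25 46
f 31 46 20
f 45 46 31
f 19 31 29
f 31 20 30
f 29 30 18
f 31 30 29
f 19 29 36
f 29 18 35
f 36 35 22
f 29 35 36
f 19 36 41
f 36 22 42
f 41 42 24
f 36 42 41
f 19 41 45
f 41 24 48
f 45 48 25
f 41 48 45
f 20 46 34
f 46 25 47
f 34 47 21
f 46 47 34
f 18 30 54
f 30 20 55
f 54 55 27
f 30 55 54
f 22 35 51
f 35 18 50
f 51 50 26
f 35 50 51
f 24 42 43
f 42 22 39
f 43 39 23
f 42 39 43
f 25 48 44
f 48 24 40
f 44 40 17
f 48 40 44
f 59 58 62
f 59 62 60
f 60 62 63
f 60 63 61
f 62 58 64
f 62 64 63
f 63 64 65
f 63 65 61
f 64 58 66
f 64 66 65
f 65 66 67
f 65 67 61
f 66 58 68
f 66 68 67
f 67 68 69
f 67 69 61
f 68 58 70
f 68 70 69
f 69 70 71
f 69 71 61
f 70 58 72
f 70 72 71
f 71 72 73
f 71 73 61
f 72 58 74
f 72 74 73
f 73 74 75
f 73 75 61
f 74 58 76
f 74 76 75
f 75 76 77
f 75 77 61
f 76 58 78
f 76 78 77
f 77 78 79
f 77 79 61
f 78 58 80
f 78 80 79
f 79 80 81
f 79 81 61
f 80 58 59
f 80 59 81
f 81 59 60
f 81 60 61
f 83 82 86
f 83 86 84
f 84 86 87
f 84 87 85
f 86 82 88
f 86 88 87
f 87 88 89
f 87 89 85
f 88 82 90
f 88 90 89
f 89 90 91
f 89 91 85
f 90 82 92
f 90 92 91
f 91 92 93
f 91 93 85
f 92 82 94
f 92 94 93
f 93 94 95
f 93 95 85
f 94 82 96
f 94 96 95
f 95 96 97
f 95 97 85
f 96 82 98
f 96 98 97
f 97 98 99
f 97 99 85
f 98 82 100
f 98 100 99
f 99 100 101
f 99 101 85
f 100 82 102
f 100 102 101
f 101 102 103
f 101 103 85
f 102 82 83
f 102 83 103
f 103 83 84
f 103 84 85



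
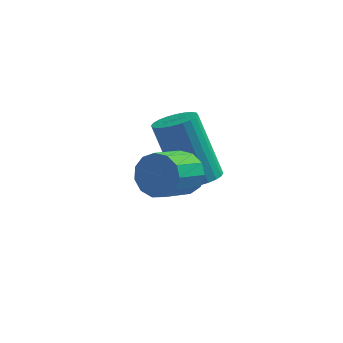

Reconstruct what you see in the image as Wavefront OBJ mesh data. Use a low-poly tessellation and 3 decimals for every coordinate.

v -2.445 -0.171 -2.441
v -2.138 -0.527 -2.972
v -2.567 -1.466 -2.591
v -2.875 -1.109 -2.059
v -1.875 -0.525 -2.671
v -2.304 -1.464 -2.29
v -1.793 -0.411 -2.296
v -2.222 -1.349 -1.915
v -1.918 -0.22 -1.968
v -2.347 -1.158 -1.587
v -2.211 -0.014 -1.789
v -2.64 -0.952 -1.408
v -2.578 0.143 -1.817
v -3.007 -0.796 -1.436
v -2.903 0.2 -2.044
v -3.332 -0.739 -1.663
v -3.083 0.139 -2.396
v -3.512 -0.8 -2.015
v -3.06 -0.02 -2.762
v -3.489 -0.959 -2.381
v -2.843 -0.227 -3.026
v -3.272 -1.166 -2.645
v -2.499 -0.416 -3.105
v -2.928 -1.355 -2.724
v -2.484 1.997 -3.946
v -1.877 1.909 -3.704
v -2.649 2.174 -1.672
v -3.256 2.263 -1.914
v -1.88 2.164 -3.738
v -2.652 2.429 -1.706
v -1.975 2.394 -3.805
v -2.748 2.659 -1.772
v -2.148 2.563 -3.892
v -2.92 2.828 -1.86
v -2.372 2.646 -3.988
v -3.144 2.912 -1.956
v -2.613 2.631 -4.078
v -3.385 2.896 -2.046
v -2.835 2.519 -4.147
v -3.607 2.784 -2.115
v -3.002 2.328 -4.186
v -3.774 2.593 -2.154
v -3.091 2.086 -4.188
v -3.863 2.351 -2.156
v -3.088 1.831 -4.154
v -3.86 2.096 -2.122
v -2.992 1.601 -4.088
v -3.765 1.866 -2.055
v -2.82 1.432 -4
v -3.592 1.697 -1.968
v -2.596 1.348 -3.904
v -3.368 1.614 -1.872
v -2.355 1.364 -3.814
v -3.127 1.629 -1.782
v -2.133 1.476 -3.745
v -2.905 1.741 -1.713
v -1.966 1.667 -3.706
v -2.738 1.932 -1.674
f 2 1 5
f 2 5 3
f 3 5 6
f 3 6 4
f 5 1 7
f 5 7 6
f 6 7 8
f 6 8 4
f 7 1 9
f 7 9 8
f 8 9 10
f 8 10 4
f 9 1 11
f 9 11 10
f 10 11 12
f 10 12 4
f 11 1 13
f 11 13 12
f 12 13 14
f 12 14 4
f 13 1 15
f 13 15 14
f 14 15 16
f 14 16 4
f 15 1 17
f 15 17 16
f 16 17 18
f 16 18 4
f 17 1 19
f 17 19 18
f 18 19 20
f 18 20 4
f 19 1 21
f 19 21 20
f 20 21 22
f 20 22 4
f 21 1 23
f 21 23 22
f 22 23 24
f 22 24 4
f 23 1 2
f 23 2 24
f 24 2 3
f 24 3 4
f 26 25 29
f 26 29 27
f 27 29 30
f 27 30 28
f 29 25 31
f 29 31 30
f 30 31 32
f 30 32 28
f 31 25 33
f 31 33 32
f 32 33 34
f 32 34 28
f 33 25 35
f 33 35 34
f 34 35 36
f 34 36 28
f 35 25 37
f 35 37 36
f 36 37 38
f 36 38 28
f 37 25 39
f 37 39 38
f 38 39 40
f 38 40 28
f 39 25 41
f 39 41 40
f 40 41 42
f 40 42 28
f 41 25 43
f 41 43 42
f 42 43 44
f 42 44 28
f 43 25 45
f 43 45 44
f 44 45 46
f 44 46 28
f 45 25 47
f 45 47 46
f 46 47 48
f 46 48 28
f 47 25 49
f 47 49 48
f 48 49 50
f 48 50 28
f 49 25 51
f 49 51 50
f 50 51 52
f 50 52 28
f 51 25 53
f 51 53 52
f 52 53 54
f 52 54 28
f 53 25 55
f 53 55 54
f 54 55 56
f 54 56 28
f 55 25 57
f 55 57 56
f 56 57 58
f 56 58 28
f 57 25 26
f 57 26 58
f 58 26 27
f 58 27 28



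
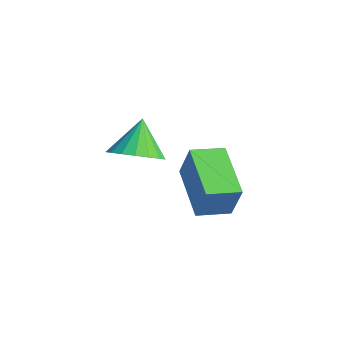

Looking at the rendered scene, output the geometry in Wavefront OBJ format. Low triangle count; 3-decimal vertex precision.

v -0.398 0.433 -2.433
v 0.506 0.422 -1.899
v -1.102 1.127 -1.227
v 0.524 0.831 -2.124
v 0.358 1.161 -2.41
v 0.044 1.347 -2.701
v -0.359 1.352 -2.939
v -0.769 1.175 -3.077
v -1.105 0.851 -3.087
v -1.301 0.444 -2.968
v -1.319 0.035 -2.742
v -1.153 -0.295 -2.456
v -0.839 -0.481 -2.165
v -0.436 -0.486 -1.927
v -0.027 -0.309 -1.789
v 0.31 0.015 -1.779
v 1.511 1.02 -2.182
v 1.989 1.121 -0.806
v 1.803 2.22 -2.372
v 2.281 2.321 -0.996
v 3.479 0.439 -2.824
v 3.957 0.54 -1.448
v 3.771 1.639 -3.014
v 4.249 1.74 -1.638
f 2 1 4
f 2 4 3
f 4 1 5
f 4 5 3
f 5 1 6
f 5 6 3
f 6 1 7
f 6 7 3
f 7 1 8
f 7 8 3
f 8 1 9
f 8 9 3
f 9 1 10
f 9 10 3
f 10 1 11
f 10 11 3
f 11 1 12
f 11 12 3
f 12 1 13
f 12 13 3
f 13 1 14
f 13 14 3
f 14 1 15
f 14 15 3
f 15 1 16
f 15 16 3
f 16 1 2
f 16 2 3
f 18 20 17
f 21 18 17
f 17 20 19
f 19 21 17
f 18 24 20
f 22 18 21
f 22 24 18
f 20 24 19
f 23 21 19
f 19 24 23
f 23 22 21
f 24 22 23



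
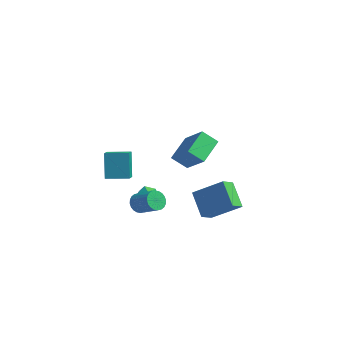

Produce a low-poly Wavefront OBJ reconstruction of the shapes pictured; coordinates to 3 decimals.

v 0.158 3.607 -2.811
v 0.485 2.704 -2.44
v 1.716 4.645 -1.656
v 2.043 3.742 -1.284
v 1.357 3.438 -4.276
v 1.684 2.535 -3.904
v 2.915 4.476 -3.12
v 3.242 3.573 -2.749
v -4.464 0.096 -2.211
v -4.871 0.309 -0.368
v -3.577 1.215 -2.145
v -3.983 1.428 -0.301
v -3.597 -0.608 -1.939
v -4.003 -0.395 -0.095
v -2.709 0.511 -1.872
v -3.116 0.724 -0.029
v -2.754 2.418 -3.634
v -2.227 1.99 -3.556
v -3.453 1.61 -3.344
v -2.926 1.182 -3.266
v -3.011 1.702 -2.831
v -2.579 2.201 -3.01
v -3.101 1.399 -3.89
v -2.669 1.898 -4.069
v -2.441 1.36 -3.715
v -2.386 1.547 -3.06
v -3.294 2.053 -3.84
v -3.239 2.24 -3.185
v -2.055 0.748 -3.675
v -1.725 0.381 -4.213
v -0.414 0.725 -3.643
v -0.745 1.092 -3.105
v -1.744 0.641 -4.327
v -0.433 0.985 -3.756
v -1.81 0.918 -4.341
v -0.5 1.262 -3.771
v -1.914 1.169 -4.255
v -0.603 1.513 -3.684
v -2.039 1.355 -4.08
v -0.728 1.699 -3.509
v -2.166 1.45 -3.843
v -0.856 1.794 -3.273
v -2.277 1.437 -3.581
v -0.967 1.781 -3.011
v -2.354 1.32 -3.333
v -1.044 1.664 -2.763
v -2.386 1.115 -3.137
v -1.075 1.459 -2.567
v -2.367 0.855 -3.024
v -1.056 1.199 -2.453
v -2.3 0.578 -3.009
v -0.99 0.922 -2.439
v -2.197 0.327 -3.096
v -0.886 0.671 -2.525
v -2.072 0.141 -3.271
v -0.761 0.485 -2.7
v -1.944 0.046 -3.507
v -0.634 0.39 -2.937
v -1.833 0.059 -3.769
v -0.523 0.403 -3.199
v -1.756 0.176 -4.017
v -0.446 0.52 -3.447
v 3.097 0.644 0.682
v 2.681 -0.131 1.454
v 2.394 2.034 1.699
v 1.978 1.259 2.47
v 4.602 0.741 1.59
v 4.186 -0.034 2.361
v 3.899 2.131 2.606
v 3.483 1.356 3.378
f 2 4 1
f 5 2 1
f 1 4 3
f 3 5 1
f 2 8 4
f 6 2 5
f 6 8 2
f 4 8 3
f 7 5 3
f 3 8 7
f 7 6 5
f 8 6 7
f 10 12 9
f 13 10 9
f 9 12 11
f 11 13 9
f 10 16 12
f 14 10 13
f 14 16 10
f 12 16 11
f 15 13 11
f 11 16 15
f 15 14 13
f 16 14 15
f 17 28 22
f 17 22 18
f 17 18 24
f 17 24 27
f 17 27 28
f 18 22 26
f 22 28 21
f 28 27 19
f 27 24 23
f 24 18 25
f 20 26 21
f 20 21 19
f 20 19 23
f 20 23 25
f 20 25 26
f 21 26 22
f 19 21 28
f 23 19 27
f 25 23 24
f 26 25 18
f 30 29 33
f 30 33 31
f 31 33 34
f 31 34 32
f 33 29 35
f 33 35 34
f 34 35 36
f 34 36 32
f 35 29 37
f 35 37 36
f 36 37 38
f 36 38 32
f 37 29 39
f 37 39 38
f 38 39 40
f 38 40 32
f 39 29 41
f 39 41 40
f 40 41 42
f 40 42 32
f 41 29 43
f 41 43 42
f 42 43 44
f 42 44 32
f 43 29 45
f 43 45 44
f 44 45 46
f 44 46 32
f 45 29 47
f 45 47 46
f 46 47 48
f 46 48 32
f 47 29 49
f 47 49 48
f 48 49 50
f 48 50 32
f 49 29 51
f 49 51 50
f 50 51 52
f 50 52 32
f 51 29 53
f 51 53 52
f 52 53 54
f 52 54 32
f 53 29 55
f 53 55 54
f 54 55 56
f 54 56 32
f 55 29 57
f 55 57 56
f 56 57 58
f 56 58 32
f 57 29 59
f 57 59 58
f 58 59 60
f 58 60 32
f 59 29 61
f 59 61 60
f 60 61 62
f 60 62 32
f 61 29 30
f 61 30 62
f 62 30 31
f 62 31 32
f 64 66 63
f 67 64 63
f 63 66 65
f 65 67 63
f 64 70 66
f 68 64 67
f 68 70 64
f 66 70 65
f 69 67 65
f 65 70 69
f 69 68 67
f 70 68 69



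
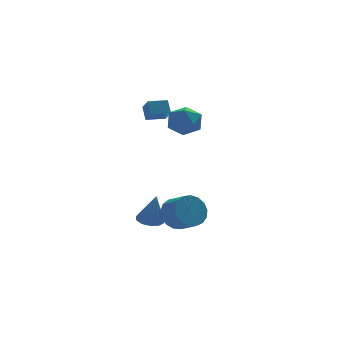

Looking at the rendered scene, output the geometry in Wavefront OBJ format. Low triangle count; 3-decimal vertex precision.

v 2.699 1.416 3.486
v 3.241 1.479 2.575
v 1.659 0.241 2.785
v 2.201 0.304 1.874
v 2.653 -0.128 2.732
v 3.296 0.598 3.165
v 1.604 1.122 2.195
v 2.247 1.848 2.628
v 2.564 1.297 1.777
v 3.213 0.525 2.109
v 1.687 1.195 3.251
v 2.336 0.423 3.583
v 1.099 -2.323 -2.707
v 1.939 -2.271 -3.3
v 2.421 -3.285 -2.707
v 1.581 -3.337 -2.113
v 2.052 -1.99 -2.911
v 2.534 -3.004 -2.318
v 1.946 -1.785 -2.476
v 2.428 -2.799 -1.882
v 1.646 -1.703 -2.093
v 2.128 -2.717 -1.499
v 1.221 -1.764 -1.851
v 1.703 -2.778 -1.257
v 0.768 -1.952 -1.805
v 1.25 -2.966 -1.211
v 0.391 -2.226 -1.965
v 0.873 -3.24 -1.372
v 0.176 -2.522 -2.296
v 0.658 -3.536 -1.702
v 0.172 -2.772 -2.721
v 0.654 -3.786 -2.127
v 0.381 -2.919 -3.142
v 0.863 -3.933 -2.548
v 0.754 -2.93 -3.464
v 1.236 -3.944 -2.87
v 1.206 -2.802 -3.612
v 1.689 -3.816 -3.019
v 1.634 -2.564 -3.553
v 2.116 -3.578 -2.96
v 0.293 -0.319 3.753
v 0.285 0.262 4.479
v 0.227 0.498 3.097
v 0.219 1.08 3.823
v 1.381 -0.26 3.717
v 1.373 0.322 4.443
v 1.315 0.558 3.061
v 1.307 1.139 3.787
v 0.338 0.102 -4.022
v 0.93 0.609 -3.995
v 0.582 -0.282 -2.178
v 0.524 0.848 -3.892
v 0.047 0.802 -3.838
v -0.319 0.488 -3.855
v -0.433 0.027 -3.936
v -0.254 -0.406 -4.05
v 0.152 -0.644 -4.153
v 0.629 -0.598 -4.206
v 0.995 -0.284 -4.19
v 1.11 0.177 -4.109
f 1 12 6
f 1 6 2
f 1 2 8
f 1 8 11
f 1 11 12
f 2 6 10
f 6 12 5
f 12 11 3
f 11 8 7
f 8 2 9
f 4 10 5
f 4 5 3
f 4 3 7
f 4 7 9
f 4 9 10
f 5 10 6
f 3 5 12
f 7 3 11
f 9 7 8
f 10 9 2
f 14 13 17
f 14 17 15
f 15 17 18
f 15 18 16
f 17 13 19
f 17 19 18
f 18 19 20
f 18 20 16
f 19 13 21
f 19 21 20
f 20 21 22
f 20 22 16
f 21 13 23
f 21 23 22
f 22 23 24
f 22 24 16
f 23 13 25
f 23 25 24
f 24 25 26
f 24 26 16
f 25 13 27
f 25 27 26
f 26 27 28
f 26 28 16
f 27 13 29
f 27 29 28
f 28 29 30
f 28 30 16
f 29 13 31
f 29 31 30
f 30 31 32
f 30 32 16
f 31 13 33
f 31 33 32
f 32 33 34
f 32 34 16
f 33 13 35
f 33 35 34
f 34 35 36
f 34 36 16
f 35 13 37
f 35 37 36
f 36 37 38
f 36 38 16
f 37 13 39
f 37 39 38
f 38 39 40
f 38 40 16
f 39 13 14
f 39 14 40
f 40 14 15
f 40 15 16
f 42 44 41
f 45 42 41
f 41 44 43
f 43 45 41
f 42 48 44
f 46 42 45
f 46 48 42
f 44 48 43
f 47 45 43
f 43 48 47
f 47 46 45
f 48 46 47
f 50 49 52
f 50 52 51
f 52 49 53
f 52 53 51
f 53 49 54
f 53 54 51
f 54 49 55
f 54 55 51
f 55 49 56
f 55 56 51
f 56 49 57
f 56 57 51
f 57 49 58
f 57 58 51
f 58 49 59
f 58 59 51
f 59 49 60
f 59 60 51
f 60 49 50
f 60 50 51



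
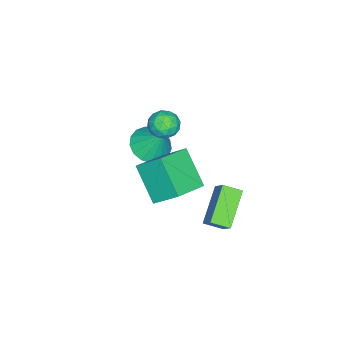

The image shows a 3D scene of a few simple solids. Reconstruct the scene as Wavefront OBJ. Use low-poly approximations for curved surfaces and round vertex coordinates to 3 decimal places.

v 1.511 -0.078 1.626
v 1.491 1.124 2.712
v -0.118 0.419 1.045
v -0.139 1.622 2.131
v 2.399 1.198 0.229
v 2.378 2.401 1.315
v 0.769 1.696 -0.352
v 0.749 2.898 0.734
v -1.68 2.387 -1.983
v -1.119 3.009 -1.028
v -2.003 3.247 -2.353
v -1.442 3.869 -1.399
v 0.042 2.551 -3.101
v 0.603 3.173 -2.147
v -0.281 3.411 -3.472
v 0.28 4.033 -2.517
v -1.93 -1.016 -0.48
v -1.251 -1.762 -0.188
v -1.65 -0.204 0.94
v -0.966 -1.429 -0.434
v -0.902 -1.002 -0.691
v -1.073 -0.578 -0.9
v -1.441 -0.255 -1.012
v -1.921 -0.106 -1.003
v -2.403 -0.165 -0.873
v -2.777 -0.419 -0.654
v -2.957 -0.811 -0.395
v -2.901 -1.249 -0.155
v -2.624 -1.634 0.01
v -2.187 -1.877 0.063
v -1.692 -1.923 -0.008
v -0.773 0.711 2.917
v -0.272 1.228 3.239
v -0.148 -0.248 3.481
v 0.353 0.269 3.803
v -0.397 0.245 4.044
v -0.784 0.838 3.695
v 0.364 0.142 3.025
v -0.023 0.735 2.676
v 0.431 0.876 3.306
v -0.039 0.939 3.936
v -0.381 0.041 2.784
v -0.851 0.104 3.414
v -0.578 1.054 3.029
v 0.158 -0.074 3.691
v -0.284 -0.088 3.833
v 0.011 0.216 4.022
v -0.878 0.824 3.297
v -0.584 1.128 3.486
v -0.657 0.55 3.959
v 0.164 -0.148 3.234
v 0.458 0.156 3.423
v -0.431 0.764 2.698
v -0.136 1.068 2.887
v 0.237 0.43 2.761
v 0.13 1.15 3.257
v 0.498 0.587 3.588
v 0.504 0.512 3.131
v 0.277 0.861 2.926
v -0.146 1.188 3.628
v 0.221 0.624 3.959
v -0.22 0.61 4.1
v -0.447 0.959 3.896
v 0.267 0.981 3.667
v -0.641 0.356 2.761
v -0.274 -0.208 3.092
v 0.027 0.021 2.824
v -0.2 0.37 2.62
v -0.918 0.393 3.132
v -0.55 -0.17 3.463
v -0.697 0.119 3.794
v -0.924 0.468 3.589
v -0.687 -0.001 3.053
f 2 4 1
f 5 2 1
f 1 4 3
f 3 5 1
f 2 8 4
f 6 2 5
f 6 8 2
f 4 8 3
f 7 5 3
f 3 8 7
f 7 6 5
f 8 6 7
f 10 12 9
f 13 10 9
f 9 12 11
f 11 13 9
f 10 16 12
f 14 10 13
f 14 16 10
f 12 16 11
f 15 13 11
f 11 16 15
f 15 14 13
f 16 14 15
f 18 17 20
f 18 20 19
f 20 17 21
f 20 21 19
f 21 17 22
f 21 22 19
f 22 17 23
f 22 23 19
f 23 17 24
f 23 24 19
f 24 17 25
f 24 25 19
f 25 17 26
f 25 26 19
f 26 17 27
f 26 27 19
f 27 17 28
f 27 28 19
f 28 17 29
f 28 29 19
f 29 17 30
f 29 30 19
f 30 17 31
f 30 31 19
f 31 17 18
f 31 18 19
f 32 69 48
f 69 43 72
f 48 72 37
f 69 72 48
f 32 48 44
f 48 37 49
f 44 49 33
f 48 49 44
f 32 44 53
f 44 33 54
f 53 54 39
f 44 54 53
f 32 53 65
f 53 39 68
f 65 68 42
f 53 68 65
f 32 65 69
f 65 42 73
f 69 73 43
f 65 73 69
f 33 49 60
f 49 37 63
f 60 63 41
f 49 63 60
f 37 72 50
f 72 43 71
f 50 71 36
f 72 71 50
f 43 73 70
f 73 42 66
f 70 66 34
f 73 66 70
f 42 68 67
f 68 39 55
f 67 55 38
f 68 55 67
f 39 54 59
f 54 33 56
f 59 56 40
f 54 56 59
f 35 61 47
f 61 41 62
f 47 62 36
f 61 62 47
f 35 47 45
f 47 36 46
f 45 46 34
f 47 46 45
f 35 45 52
f 45 34 51
f 52 51 38
f 45 51 52
f 35 52 57
f 52 38 58
f 57 58 40
f 52 58 57
f 35 57 61
f 57 40 64
f 61 64 41
f 57 64 61
f 36 62 50
f 62 41 63
f 50 63 37
f 62 63 50
f 34 46 70
f 46 36 71
f 70 71 43
f 46 71 70
f 38 51 67
f 51 34 66
f 67 66 42
f 51 66 67
f 40 58 59
f 58 38 55
f 59 55 39
f 58 55 59
f 41 64 60
f 64 40 56
f 60 56 33
f 64 56 60



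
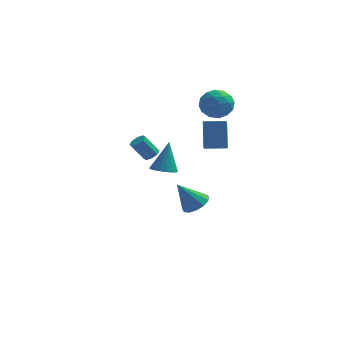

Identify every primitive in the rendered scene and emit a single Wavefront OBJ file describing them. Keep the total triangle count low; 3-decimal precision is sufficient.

v 0.107 -3.876 1.585
v 0.937 -3.841 1.465
v 0.353 -3.084 3.515
v 0.821 -3.507 1.343
v 0.564 -3.247 1.269
v 0.216 -3.11 1.257
v -0.154 -3.126 1.311
v -0.472 -3.29 1.419
v -0.675 -3.57 1.56
v -0.724 -3.911 1.706
v -0.608 -4.245 1.828
v -0.351 -4.505 1.902
v -0.003 -4.641 1.914
v 0.367 -4.626 1.86
v 0.685 -4.462 1.752
v 0.889 -4.182 1.611
v 1.463 1.862 -4.584
v 2.277 1.564 -4.085
v 0.317 1.658 -2.836
v 2.255 2.125 -4.034
v 1.982 2.602 -4.157
v 1.544 2.845 -4.415
v 1.081 2.775 -4.728
v 0.738 2.416 -4.994
v 0.626 1.881 -5.131
v 0.779 1.34 -5.093
v 1.15 0.965 -4.895
v 1.62 0.875 -4.597
v 2.04 1.098 -4.295
v 2.046 0.442 1.221
v 1.908 1.483 2.936
v 1.986 1.739 0.43
v 1.849 2.779 2.144
v 3.471 0.541 1.276
v 3.334 1.581 2.99
v 3.412 1.837 0.484
v 3.274 2.878 2.199
v 2.445 3.165 4.859
v 3.502 3.185 4.364
v 1.778 2.175 3.396
v 2.835 2.195 2.901
v 2.656 1.57 3.87
v 3.069 2.182 4.775
v 2.211 3.178 2.985
v 2.624 3.79 3.89
v 3.357 3.193 3.206
v 3.632 2.199 3.753
v 1.648 3.161 4.007
v 1.923 2.167 4.554
v 3.032 3.262 4.74
v 2.248 2.098 3.02
v 2.143 1.731 3.59
v 2.764 1.743 3.299
v 2.777 2.672 4.981
v 3.398 2.684 4.69
v 2.902 1.735 4.4
v 1.882 2.676 3.07
v 2.503 2.688 2.779
v 2.516 3.617 4.461
v 3.137 3.629 4.17
v 2.378 3.625 3.36
v 3.568 3.278 3.769
v 3.176 2.697 2.908
v 2.81 3.274 2.958
v 3.052 3.634 3.49
v 3.73 2.694 4.09
v 3.338 2.112 3.23
v 3.233 1.745 3.8
v 3.475 2.105 4.331
v 3.645 2.699 3.409
v 1.942 3.248 4.53
v 1.55 2.666 3.67
v 1.805 3.255 3.429
v 2.047 3.615 3.96
v 2.104 2.663 4.852
v 1.712 2.082 3.991
v 2.228 1.726 4.27
v 2.47 2.086 4.802
v 1.635 2.661 4.351
v -1.428 3.089 -1.06
v -1.027 2.716 -0.814
v -1.891 2.618 0.445
v -2.292 2.991 0.2
v -0.939 3.157 -0.719
v -1.803 3.059 0.54
v -1.137 3.558 -0.824
v -2.001 3.459 0.436
v -1.506 3.684 -1.066
v -2.369 3.586 0.193
v -1.829 3.462 -1.305
v -2.693 3.364 -0.046
v -1.917 3.021 -1.4
v -2.781 2.923 -0.141
v -1.719 2.621 -1.296
v -2.583 2.522 -0.036
v -1.351 2.494 -1.053
v -2.214 2.396 0.206
f 2 1 4
f 2 4 3
f 4 1 5
f 4 5 3
f 5 1 6
f 5 6 3
f 6 1 7
f 6 7 3
f 7 1 8
f 7 8 3
f 8 1 9
f 8 9 3
f 9 1 10
f 9 10 3
f 10 1 11
f 10 11 3
f 11 1 12
f 11 12 3
f 12 1 13
f 12 13 3
f 13 1 14
f 13 14 3
f 14 1 15
f 14 15 3
f 15 1 16
f 15 16 3
f 16 1 2
f 16 2 3
f 18 17 20
f 18 20 19
f 20 17 21
f 20 21 19
f 21 17 22
f 21 22 19
f 22 17 23
f 22 23 19
f 23 17 24
f 23 24 19
f 24 17 25
f 24 25 19
f 25 17 26
f 25 26 19
f 26 17 27
f 26 27 19
f 27 17 28
f 27 28 19
f 28 17 29
f 28 29 19
f 29 17 18
f 29 18 19
f 31 33 30
f 34 31 30
f 30 33 32
f 32 34 30
f 31 37 33
f 35 31 34
f 35 37 31
f 33 37 32
f 36 34 32
f 32 37 36
f 36 35 34
f 37 35 36
f 38 75 54
f 75 49 78
f 54 78 43
f 75 78 54
f 38 54 50
f 54 43 55
f 50 55 39
f 54 55 50
f 38 50 59
f 50 39 60
f 59 60 45
f 50 60 59
f 38 59 71
f 59 45 74
f 71 74 48
f 59 74 71
f 38 71 75
f 71 48 79
f 75 79 49
f 71 79 75
f 39 55 66
f 55 43 69
f 66 69 47
f 55 69 66
f 43 78 56
f 78 49 77
f 56 77 42
f 78 77 56
f 49 79 76
f 79 48 72
f 76 72 40
f 79 72 76
f 48 74 73
f 74 45 61
f 73 61 44
f 74 61 73
f 45 60 65
f 60 39 62
f 65 62 46
f 60 62 65
f 41 67 53
f 67 47 68
f 53 68 42
f 67 68 53
f 41 53 51
f 53 42 52
f 51 52 40
f 53 52 51
f 41 51 58
f 51 40 57
f 58 57 44
f 51 57 58
f 41 58 63
f 58 44 64
f 63 64 46
f 58 64 63
f 41 63 67
f 63 46 70
f 67 70 47
f 63 70 67
f 42 68 56
f 68 47 69
f 56 69 43
f 68 69 56
f 40 52 76
f 52 42 77
f 76 77 49
f 52 77 76
f 44 57 73
f 57 40 72
f 73 72 48
f 57 72 73
f 46 64 65
f 64 44 61
f 65 61 45
f 64 61 65
f 47 70 66
f 70 46 62
f 66 62 39
f 70 62 66
f 81 80 84
f 81 84 82
f 82 84 85
f 82 85 83
f 84 80 86
f 84 86 85
f 85 86 87
f 85 87 83
f 86 80 88
f 86 88 87
f 87 88 89
f 87 89 83
f 88 80 90
f 88 90 89
f 89 90 91
f 89 91 83
f 90 80 92
f 90 92 91
f 91 92 93
f 91 93 83
f 92 80 94
f 92 94 93
f 93 94 95
f 93 95 83
f 94 80 96
f 94 96 95
f 95 96 97
f 95 97 83
f 96 80 81
f 96 81 97
f 97 81 82
f 97 82 83



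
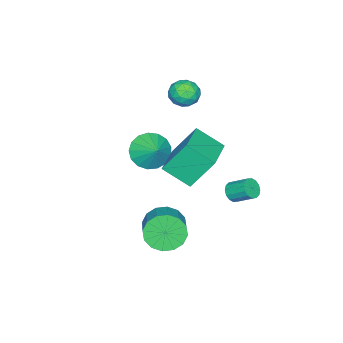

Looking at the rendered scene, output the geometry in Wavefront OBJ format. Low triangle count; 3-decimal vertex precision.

v 0.966 -0.272 -3.268
v 1.554 -0.596 -3.941
v 2.761 0.188 -3.265
v 2.174 0.512 -2.592
v 1.378 -0.172 -4.119
v 2.585 0.611 -3.442
v 1.092 0.225 -4.068
v 2.299 1.008 -3.392
v 0.773 0.489 -3.803
v 1.98 1.272 -3.127
v 0.505 0.549 -3.395
v 1.712 1.332 -2.719
v 0.361 0.389 -2.953
v 1.568 1.172 -2.277
v 0.379 0.052 -2.595
v 1.586 0.836 -1.919
v 0.555 -0.371 -2.418
v 1.762 0.412 -1.741
v 0.841 -0.768 -2.468
v 2.048 0.015 -1.792
v 1.16 -1.032 -2.733
v 2.367 -0.249 -2.057
v 1.428 -1.092 -3.141
v 2.635 -0.309 -2.465
v 1.572 -0.932 -3.583
v 2.779 -0.149 -2.907
v -2.162 0.853 0.267
v -1.911 -0.402 1.087
v -0.306 1.45 0.612
v -0.055 0.195 1.432
v -1.605 -0.015 -1.232
v -1.354 -1.27 -0.412
v 0.251 0.582 -0.887
v 0.502 -0.673 -0.067
v -2.401 -3.041 -1.817
v -1.579 -3.188 -2.349
v -1.819 -2.299 -1.123
v -1.789 -2.821 -2.564
v -2.139 -2.505 -2.608
v -2.549 -2.312 -2.471
v -2.926 -2.285 -2.184
v -3.182 -2.432 -1.813
v -3.259 -2.718 -1.443
v -3.139 -3.078 -1.159
v -2.85 -3.429 -1.025
v -2.459 -3.691 -1.073
v -2.054 -3.805 -1.292
v -1.728 -3.743 -1.63
v -1.557 -3.52 -2.012
v -4.248 -1.585 1.732
v -3.522 -1.353 1.575
v -3.878 -2.787 1.665
v -3.152 -2.555 1.508
v -3.455 -2.435 2.215
v -3.683 -1.692 2.256
v -3.717 -2.448 0.984
v -3.945 -1.705 1.025
v -3.194 -1.886 1.113
v -3.032 -1.879 1.874
v -4.368 -2.261 1.366
v -4.206 -2.254 2.127
v -3.917 -1.364 1.659
v -3.483 -2.776 1.581
v -3.661 -2.706 1.996
v -3.234 -2.57 1.904
v -4.012 -1.563 2.06
v -3.585 -1.427 1.967
v -3.546 -2.063 2.344
v -3.815 -2.713 1.273
v -3.388 -2.577 1.18
v -4.166 -1.57 1.336
v -3.739 -1.434 1.244
v -3.854 -2.077 0.896
v -3.298 -1.541 1.295
v -3.08 -2.247 1.256
v -3.412 -2.184 0.948
v -3.546 -1.747 0.972
v -3.202 -1.536 1.743
v -2.985 -2.243 1.703
v -3.163 -2.172 2.119
v -3.297 -1.736 2.143
v -3.01 -1.85 1.471
v -4.415 -1.897 1.537
v -4.198 -2.604 1.497
v -4.103 -2.404 1.097
v -4.237 -1.968 1.121
v -4.32 -1.893 1.984
v -4.102 -2.599 1.945
v -3.854 -2.393 2.268
v -3.988 -1.956 2.292
v -4.39 -2.29 1.769
v -2.575 1.09 -3.036
v -2.055 1.189 -3.14
v -2.104 2.089 -2.528
v -2.625 1.99 -2.424
v -2.195 1.319 -3.343
v -2.245 2.22 -2.732
v -2.438 1.388 -3.464
v -2.487 2.289 -2.853
v -2.717 1.377 -3.471
v -2.766 2.278 -2.859
v -2.958 1.289 -3.36
v -3.007 2.19 -2.749
v -3.097 1.148 -3.163
v -3.146 2.048 -2.551
v -3.096 0.991 -2.932
v -3.145 1.891 -2.32
v -2.955 0.86 -2.728
v -3.005 1.761 -2.117
v -2.713 0.791 -2.607
v -2.762 1.692 -1.996
v -2.434 0.802 -2.601
v -2.483 1.703 -1.989
v -2.193 0.89 -2.711
v -2.242 1.791 -2.1
v -2.054 1.032 -2.909
v -2.103 1.932 -2.297
f 2 1 5
f 2 5 3
f 3 5 6
f 3 6 4
f 5 1 7
f 5 7 6
f 6 7 8
f 6 8 4
f 7 1 9
f 7 9 8
f 8 9 10
f 8 10 4
f 9 1 11
f 9 11 10
f 10 11 12
f 10 12 4
f 11 1 13
f 11 13 12
f 12 13 14
f 12 14 4
f 13 1 15
f 13 15 14
f 14 15 16
f 14 16 4
f 15 1 17
f 15 17 16
f 16 17 18
f 16 18 4
f 17 1 19
f 17 19 18
f 18 19 20
f 18 20 4
f 19 1 21
f 19 21 20
f 20 21 22
f 20 22 4
f 21 1 23
f 21 23 22
f 22 23 24
f 22 24 4
f 23 1 25
f 23 25 24
f 24 25 26
f 24 26 4
f 25 1 2
f 25 2 26
f 26 2 3
f 26 3 4
f 28 30 27
f 31 28 27
f 27 30 29
f 29 31 27
f 28 34 30
f 32 28 31
f 32 34 28
f 30 34 29
f 33 31 29
f 29 34 33
f 33 32 31
f 34 32 33
f 36 35 38
f 36 38 37
f 38 35 39
f 38 39 37
f 39 35 40
f 39 40 37
f 40 35 41
f 40 41 37
f 41 35 42
f 41 42 37
f 42 35 43
f 42 43 37
f 43 35 44
f 43 44 37
f 44 35 45
f 44 45 37
f 45 35 46
f 45 46 37
f 46 35 47
f 46 47 37
f 47 35 48
f 47 48 37
f 48 35 49
f 48 49 37
f 49 35 36
f 49 36 37
f 50 87 66
f 87 61 90
f 66 90 55
f 87 90 66
f 50 66 62
f 66 55 67
f 62 67 51
f 66 67 62
f 50 62 71
f 62 51 72
f 71 72 57
f 62 72 71
f 50 71 83
f 71 57 86
f 83 86 60
f 71 86 83
f 50 83 87
f 83 60 91
f 87 91 61
f 83 91 87
f 51 67 78
f 67 55 81
f 78 81 59
f 67 81 78
f 55 90 68
f 90 61 89
f 68 89 54
f 90 89 68
f 61 91 88
f 91 60 84
f 88 84 52
f 91 84 88
f 60 86 85
f 86 57 73
f 85 73 56
f 86 73 85
f 57 72 77
f 72 51 74
f 77 74 58
f 72 74 77
f 53 79 65
f 79 59 80
f 65 80 54
f 79 80 65
f 53 65 63
f 65 54 64
f 63 64 52
f 65 64 63
f 53 63 70
f 63 52 69
f 70 69 56
f 63 69 70
f 53 70 75
f 70 56 76
f 75 76 58
f 70 76 75
f 53 75 79
f 75 58 82
f 79 82 59
f 75 82 79
f 54 80 68
f 80 59 81
f 68 81 55
f 80 81 68
f 52 64 88
f 64 54 89
f 88 89 61
f 64 89 88
f 56 69 85
f 69 52 84
f 85 84 60
f 69 84 85
f 58 76 77
f 76 56 73
f 77 73 57
f 76 73 77
f 59 82 78
f 82 58 74
f 78 74 51
f 82 74 78
f 93 92 96
f 93 96 94
f 94 96 97
f 94 97 95
f 96 92 98
f 96 98 97
f 97 98 99
f 97 99 95
f 98 92 100
f 98 100 99
f 99 100 101
f 99 101 95
f 100 92 102
f 100 102 101
f 101 102 103
f 101 103 95
f 102 92 104
f 102 104 103
f 103 104 105
f 103 105 95
f 104 92 106
f 104 106 105
f 105 106 107
f 105 107 95
f 106 92 108
f 106 108 107
f 107 108 109
f 107 109 95
f 108 92 110
f 108 110 109
f 109 110 111
f 109 111 95
f 110 92 112
f 110 112 111
f 111 112 113
f 111 113 95
f 112 92 114
f 112 114 113
f 113 114 115
f 113 115 95
f 114 92 116
f 114 116 115
f 115 116 117
f 115 117 95
f 116 92 93
f 116 93 117
f 117 93 94
f 117 94 95



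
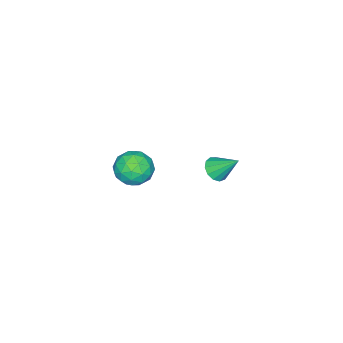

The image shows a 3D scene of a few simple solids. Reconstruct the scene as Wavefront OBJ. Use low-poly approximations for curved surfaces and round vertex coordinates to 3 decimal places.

v 0.26 -3.644 -1.933
v 0.844 -2.65 -2.297
v 1.396 -3.73 -0.343
v 1.98 -2.736 -0.707
v 0.83 -2.661 -0.341
v 0.128 -2.608 -1.324
v 2.112 -3.772 -1.316
v 1.41 -3.719 -2.299
v 1.989 -2.729 -1.916
v 1.197 -2.043 -1.313
v 1.043 -4.337 -1.327
v 0.251 -3.651 -0.724
v 0.452 -3.14 -2.255
v 1.788 -3.24 -0.385
v 1.112 -3.196 -0.17
v 1.455 -2.612 -0.384
v 0.031 -3.115 -1.683
v 0.375 -2.531 -1.897
v 0.367 -2.537 -0.747
v 1.865 -3.849 -0.743
v 2.209 -3.265 -0.957
v 0.785 -3.768 -2.256
v 1.128 -3.184 -2.47
v 1.873 -3.843 -1.893
v 1.469 -2.602 -2.245
v 2.136 -2.652 -1.31
v 2.214 -3.261 -1.668
v 1.801 -3.23 -2.246
v 1.003 -2.198 -1.891
v 1.671 -2.249 -0.956
v 0.995 -2.204 -0.741
v 0.582 -2.173 -1.319
v 1.676 -2.245 -1.666
v 0.569 -4.131 -1.684
v 1.237 -4.182 -0.749
v 1.658 -4.207 -1.321
v 1.245 -4.176 -1.899
v 0.104 -3.728 -1.33
v 0.771 -3.778 -0.395
v 0.439 -3.15 -0.394
v 0.026 -3.119 -0.972
v 0.564 -4.135 -0.974
v 2.918 3.241 3.348
v 3.674 3.199 3.489
v 2.762 4.459 4.552
v 3.624 3.499 3.179
v 3.35 3.717 2.923
v 2.939 3.784 2.802
v 2.521 3.679 2.854
v 2.229 3.434 3.063
v 2.156 3.129 3.362
v 2.325 2.859 3.657
v 2.682 2.711 3.854
v 3.114 2.73 3.89
v 3.484 2.912 3.754
f 1 38 17
f 38 12 41
f 17 41 6
f 38 41 17
f 1 17 13
f 17 6 18
f 13 18 2
f 17 18 13
f 1 13 22
f 13 2 23
f 22 23 8
f 13 23 22
f 1 22 34
f 22 8 37
f 34 37 11
f 22 37 34
f 1 34 38
f 34 11 42
f 38 42 12
f 34 42 38
f 2 18 29
f 18 6 32
f 29 32 10
f 18 32 29
f 6 41 19
f 41 12 40
f 19 40 5
f 41 40 19
f 12 42 39
f 42 11 35
f 39 35 3
f 42 35 39
f 11 37 36
f 37 8 24
f 36 24 7
f 37 24 36
f 8 23 28
f 23 2 25
f 28 25 9
f 23 25 28
f 4 30 16
f 30 10 31
f 16 31 5
f 30 31 16
f 4 16 14
f 16 5 15
f 14 15 3
f 16 15 14
f 4 14 21
f 14 3 20
f 21 20 7
f 14 20 21
f 4 21 26
f 21 7 27
f 26 27 9
f 21 27 26
f 4 26 30
f 26 9 33
f 30 33 10
f 26 33 30
f 5 31 19
f 31 10 32
f 19 32 6
f 31 32 19
f 3 15 39
f 15 5 40
f 39 40 12
f 15 40 39
f 7 20 36
f 20 3 35
f 36 35 11
f 20 35 36
f 9 27 28
f 27 7 24
f 28 24 8
f 27 24 28
f 10 33 29
f 33 9 25
f 29 25 2
f 33 25 29
f 44 43 46
f 44 46 45
f 46 43 47
f 46 47 45
f 47 43 48
f 47 48 45
f 48 43 49
f 48 49 45
f 49 43 50
f 49 50 45
f 50 43 51
f 50 51 45
f 51 43 52
f 51 52 45
f 52 43 53
f 52 53 45
f 53 43 54
f 53 54 45
f 54 43 55
f 54 55 45
f 55 43 44
f 55 44 45

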